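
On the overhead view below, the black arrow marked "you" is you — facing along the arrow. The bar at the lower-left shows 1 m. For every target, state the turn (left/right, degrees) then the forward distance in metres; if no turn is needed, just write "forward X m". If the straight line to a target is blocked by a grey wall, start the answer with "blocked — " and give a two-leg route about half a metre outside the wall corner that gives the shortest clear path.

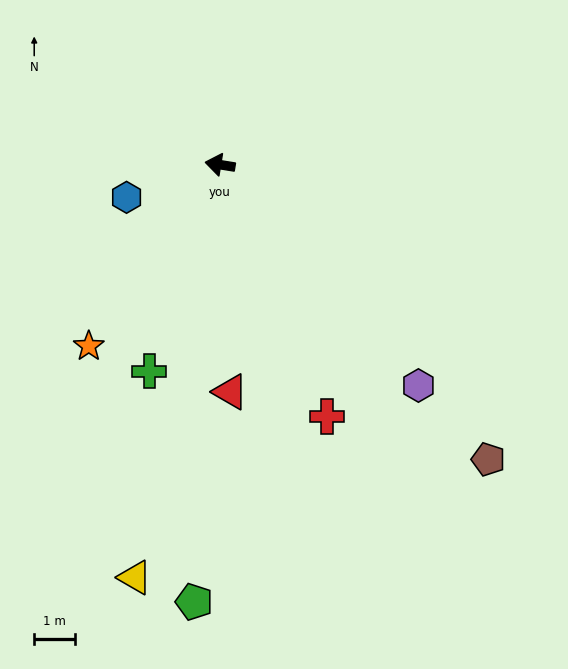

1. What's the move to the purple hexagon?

turn left 141°, forward 7.2 m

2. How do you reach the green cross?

turn left 80°, forward 5.3 m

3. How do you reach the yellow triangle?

turn left 87°, forward 10.2 m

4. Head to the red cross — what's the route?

turn left 122°, forward 6.6 m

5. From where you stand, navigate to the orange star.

turn left 63°, forward 5.4 m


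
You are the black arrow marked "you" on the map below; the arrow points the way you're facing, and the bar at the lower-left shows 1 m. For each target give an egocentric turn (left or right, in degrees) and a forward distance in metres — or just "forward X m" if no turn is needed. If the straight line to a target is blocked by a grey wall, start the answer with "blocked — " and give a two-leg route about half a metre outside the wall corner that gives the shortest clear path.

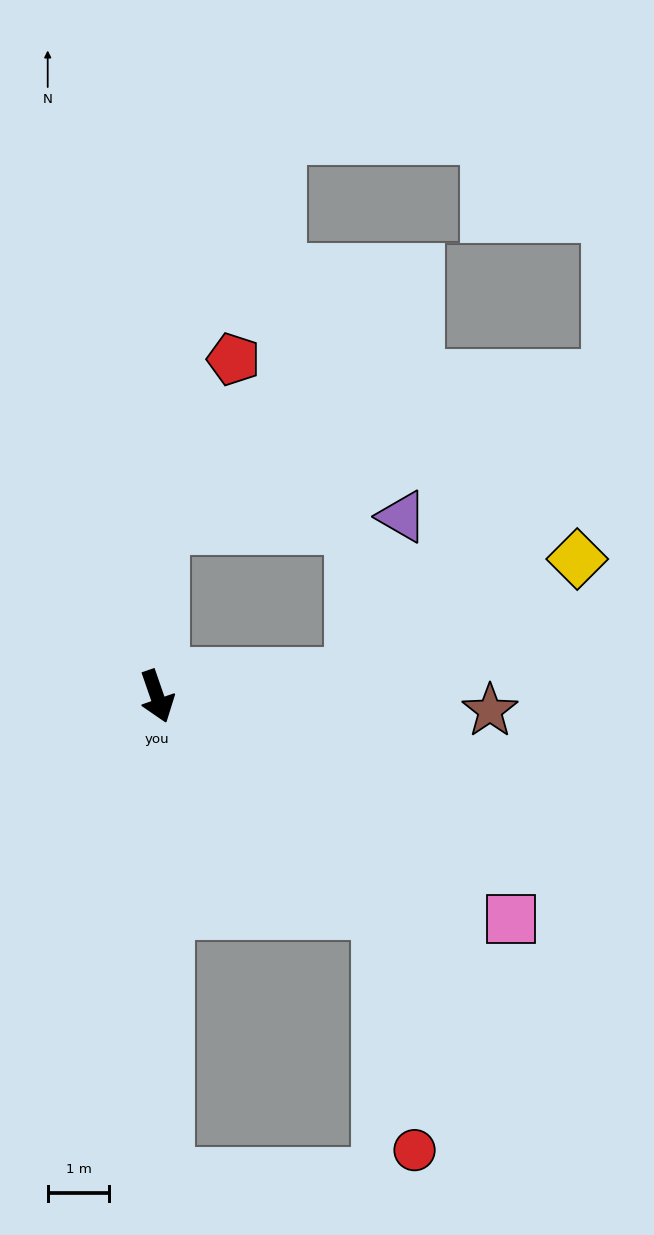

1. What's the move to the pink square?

turn left 39°, forward 6.8 m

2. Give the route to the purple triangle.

blocked — turn left 78°, forward 3.2 m, then turn left 65°, forward 2.7 m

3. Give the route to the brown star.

turn left 68°, forward 5.4 m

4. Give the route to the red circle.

blocked — turn left 27°, forward 5.0 m, then turn right 37°, forward 3.9 m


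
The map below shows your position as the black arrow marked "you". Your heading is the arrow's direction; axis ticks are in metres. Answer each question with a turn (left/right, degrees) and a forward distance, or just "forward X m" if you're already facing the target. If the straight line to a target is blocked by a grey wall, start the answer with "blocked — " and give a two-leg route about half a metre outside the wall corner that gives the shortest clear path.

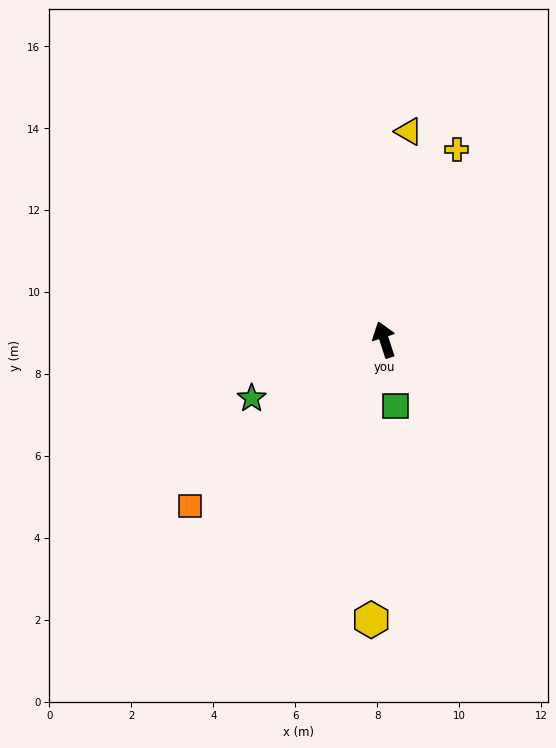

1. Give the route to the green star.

turn left 96°, forward 3.5 m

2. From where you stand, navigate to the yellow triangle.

turn right 25°, forward 5.1 m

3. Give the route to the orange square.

turn left 113°, forward 6.2 m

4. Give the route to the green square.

turn left 172°, forward 1.6 m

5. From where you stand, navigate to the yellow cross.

turn right 39°, forward 5.0 m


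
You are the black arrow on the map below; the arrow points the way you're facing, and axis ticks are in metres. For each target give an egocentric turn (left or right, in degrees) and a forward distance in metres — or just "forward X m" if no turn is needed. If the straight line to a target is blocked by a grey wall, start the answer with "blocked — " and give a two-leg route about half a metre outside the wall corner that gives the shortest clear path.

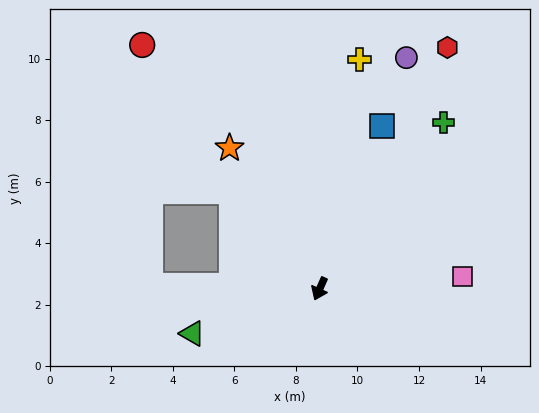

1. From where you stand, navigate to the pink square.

turn left 119°, forward 4.7 m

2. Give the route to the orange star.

turn right 123°, forward 5.4 m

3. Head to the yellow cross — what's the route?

turn right 166°, forward 7.6 m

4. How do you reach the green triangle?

turn right 47°, forward 4.4 m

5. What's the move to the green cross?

turn left 167°, forward 6.7 m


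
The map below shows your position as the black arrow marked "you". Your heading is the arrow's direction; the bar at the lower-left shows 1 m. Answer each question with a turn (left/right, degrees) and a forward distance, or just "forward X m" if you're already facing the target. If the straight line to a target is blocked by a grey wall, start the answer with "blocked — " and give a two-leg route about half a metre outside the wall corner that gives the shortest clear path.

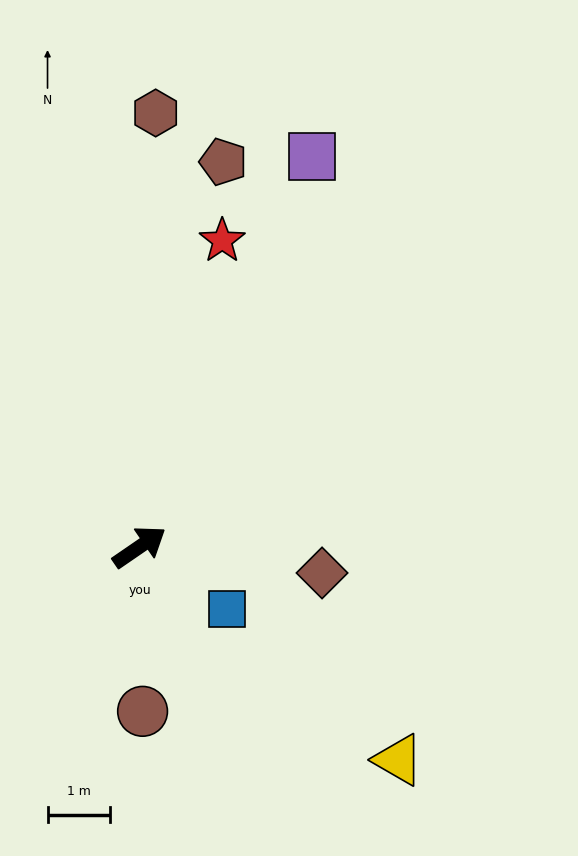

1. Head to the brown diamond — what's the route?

turn right 43°, forward 2.9 m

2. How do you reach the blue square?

turn right 70°, forward 1.7 m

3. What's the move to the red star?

turn left 40°, forward 5.1 m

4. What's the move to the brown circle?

turn right 123°, forward 2.6 m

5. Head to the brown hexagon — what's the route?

turn left 53°, forward 6.9 m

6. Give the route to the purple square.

turn left 32°, forward 6.8 m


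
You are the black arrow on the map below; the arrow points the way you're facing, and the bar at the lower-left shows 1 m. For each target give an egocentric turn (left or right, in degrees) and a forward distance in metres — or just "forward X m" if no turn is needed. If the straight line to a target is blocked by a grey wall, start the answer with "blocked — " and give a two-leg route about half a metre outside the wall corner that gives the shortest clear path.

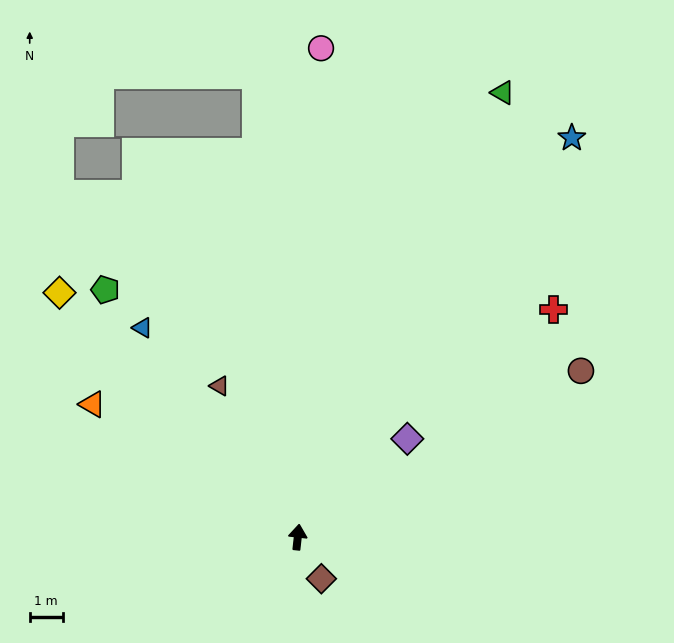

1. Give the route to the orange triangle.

turn left 63°, forward 7.4 m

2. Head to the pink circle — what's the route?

turn left 4°, forward 14.8 m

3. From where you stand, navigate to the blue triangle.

turn left 43°, forward 7.9 m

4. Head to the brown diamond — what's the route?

turn right 144°, forward 1.4 m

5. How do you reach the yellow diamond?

turn left 51°, forward 10.3 m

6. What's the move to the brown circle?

turn right 53°, forward 9.9 m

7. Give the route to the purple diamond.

turn right 42°, forward 4.4 m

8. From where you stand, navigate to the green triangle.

turn right 18°, forward 14.8 m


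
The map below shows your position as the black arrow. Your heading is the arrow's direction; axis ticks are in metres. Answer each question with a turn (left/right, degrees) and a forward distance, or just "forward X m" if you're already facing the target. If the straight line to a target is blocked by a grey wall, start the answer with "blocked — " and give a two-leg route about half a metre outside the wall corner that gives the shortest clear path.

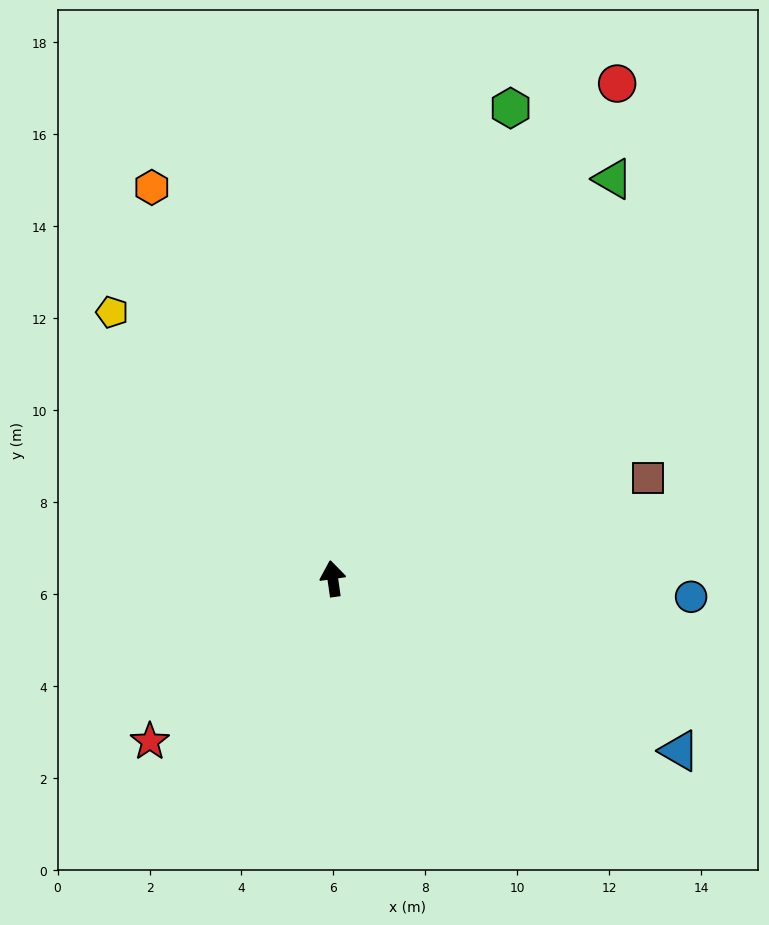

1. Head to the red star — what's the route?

turn left 124°, forward 5.3 m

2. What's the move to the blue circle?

turn right 101°, forward 7.8 m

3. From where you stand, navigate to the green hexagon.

turn right 29°, forward 10.9 m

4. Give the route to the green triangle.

turn right 43°, forward 10.6 m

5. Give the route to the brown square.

turn right 80°, forward 7.2 m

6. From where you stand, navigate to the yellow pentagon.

turn left 32°, forward 7.5 m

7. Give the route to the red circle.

turn right 38°, forward 12.4 m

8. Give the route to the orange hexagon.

turn left 17°, forward 9.4 m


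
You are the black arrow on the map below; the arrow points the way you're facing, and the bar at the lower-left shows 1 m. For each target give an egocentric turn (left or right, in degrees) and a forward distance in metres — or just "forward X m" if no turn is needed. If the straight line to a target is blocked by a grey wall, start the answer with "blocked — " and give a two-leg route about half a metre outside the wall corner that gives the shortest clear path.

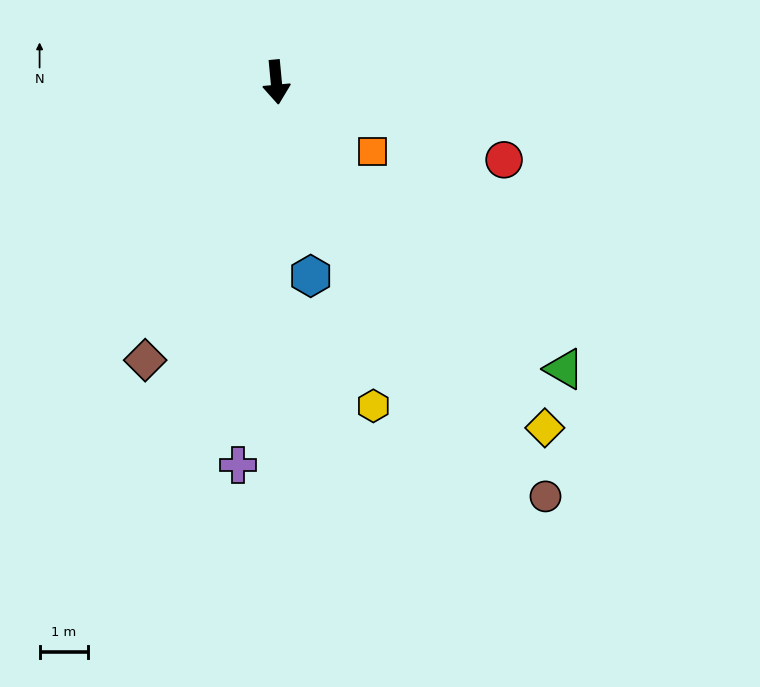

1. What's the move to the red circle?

turn left 66°, forward 4.9 m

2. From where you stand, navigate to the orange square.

turn left 49°, forward 2.4 m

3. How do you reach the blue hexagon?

turn left 5°, forward 4.0 m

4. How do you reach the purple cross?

turn right 11°, forward 7.9 m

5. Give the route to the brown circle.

turn left 28°, forward 10.1 m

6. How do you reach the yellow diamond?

turn left 32°, forward 9.0 m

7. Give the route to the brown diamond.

turn right 31°, forward 6.3 m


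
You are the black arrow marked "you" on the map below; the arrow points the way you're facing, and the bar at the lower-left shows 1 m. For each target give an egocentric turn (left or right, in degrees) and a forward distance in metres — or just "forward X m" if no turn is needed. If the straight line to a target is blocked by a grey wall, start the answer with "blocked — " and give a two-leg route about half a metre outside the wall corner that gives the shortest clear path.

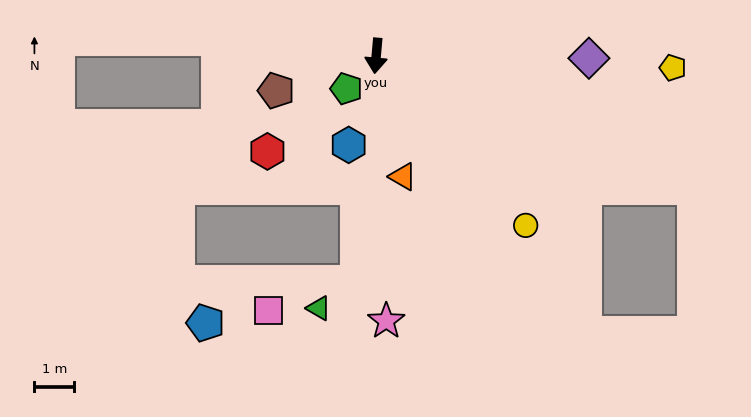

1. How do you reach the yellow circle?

turn left 47°, forward 5.7 m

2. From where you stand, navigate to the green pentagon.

turn right 37°, forward 1.1 m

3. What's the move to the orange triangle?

turn left 18°, forward 3.1 m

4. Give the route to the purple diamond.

turn left 94°, forward 5.3 m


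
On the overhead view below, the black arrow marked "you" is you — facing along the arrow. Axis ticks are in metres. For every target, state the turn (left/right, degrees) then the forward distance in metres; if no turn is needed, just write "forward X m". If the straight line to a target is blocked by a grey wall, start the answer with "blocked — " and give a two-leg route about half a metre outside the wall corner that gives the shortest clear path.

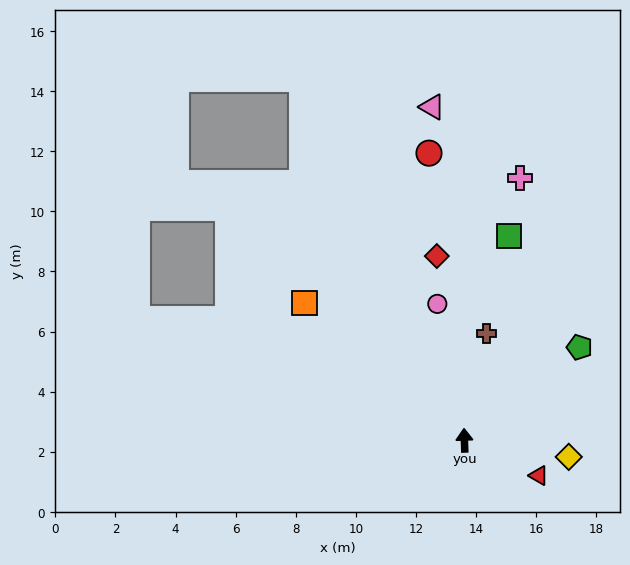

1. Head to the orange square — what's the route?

turn left 47°, forward 7.0 m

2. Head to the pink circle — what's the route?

turn left 9°, forward 4.6 m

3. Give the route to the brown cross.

turn right 14°, forward 3.6 m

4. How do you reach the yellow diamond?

turn right 101°, forward 3.5 m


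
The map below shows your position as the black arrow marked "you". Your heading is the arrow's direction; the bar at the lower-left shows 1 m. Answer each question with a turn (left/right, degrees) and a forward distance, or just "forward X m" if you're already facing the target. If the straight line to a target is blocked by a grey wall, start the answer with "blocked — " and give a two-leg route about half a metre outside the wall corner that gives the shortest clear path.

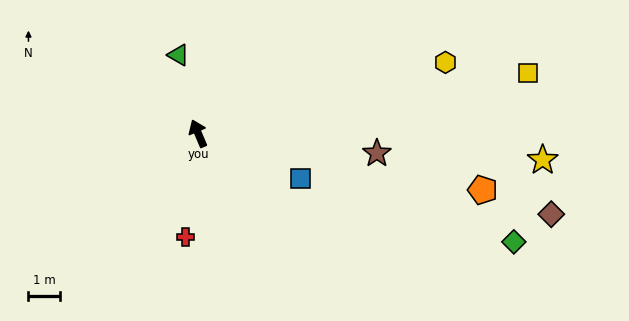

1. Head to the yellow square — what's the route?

turn right 103°, forward 10.6 m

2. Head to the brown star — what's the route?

turn right 119°, forward 5.7 m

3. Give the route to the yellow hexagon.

turn right 97°, forward 8.1 m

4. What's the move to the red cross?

turn left 150°, forward 3.3 m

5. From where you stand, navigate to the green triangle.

turn right 9°, forward 2.5 m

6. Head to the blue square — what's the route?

turn right 137°, forward 3.5 m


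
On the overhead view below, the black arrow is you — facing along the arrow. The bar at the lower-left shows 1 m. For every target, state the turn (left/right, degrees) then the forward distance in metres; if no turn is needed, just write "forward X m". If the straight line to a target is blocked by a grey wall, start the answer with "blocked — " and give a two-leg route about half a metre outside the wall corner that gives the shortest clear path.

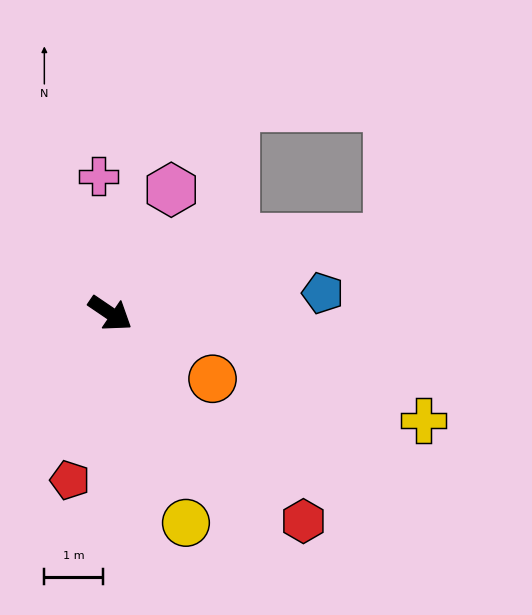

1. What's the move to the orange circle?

forward 2.1 m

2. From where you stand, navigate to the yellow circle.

turn right 36°, forward 3.8 m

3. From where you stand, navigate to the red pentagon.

turn right 69°, forward 2.9 m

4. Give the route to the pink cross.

turn left 129°, forward 2.3 m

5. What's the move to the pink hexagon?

turn left 98°, forward 2.3 m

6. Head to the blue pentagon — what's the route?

turn left 40°, forward 3.6 m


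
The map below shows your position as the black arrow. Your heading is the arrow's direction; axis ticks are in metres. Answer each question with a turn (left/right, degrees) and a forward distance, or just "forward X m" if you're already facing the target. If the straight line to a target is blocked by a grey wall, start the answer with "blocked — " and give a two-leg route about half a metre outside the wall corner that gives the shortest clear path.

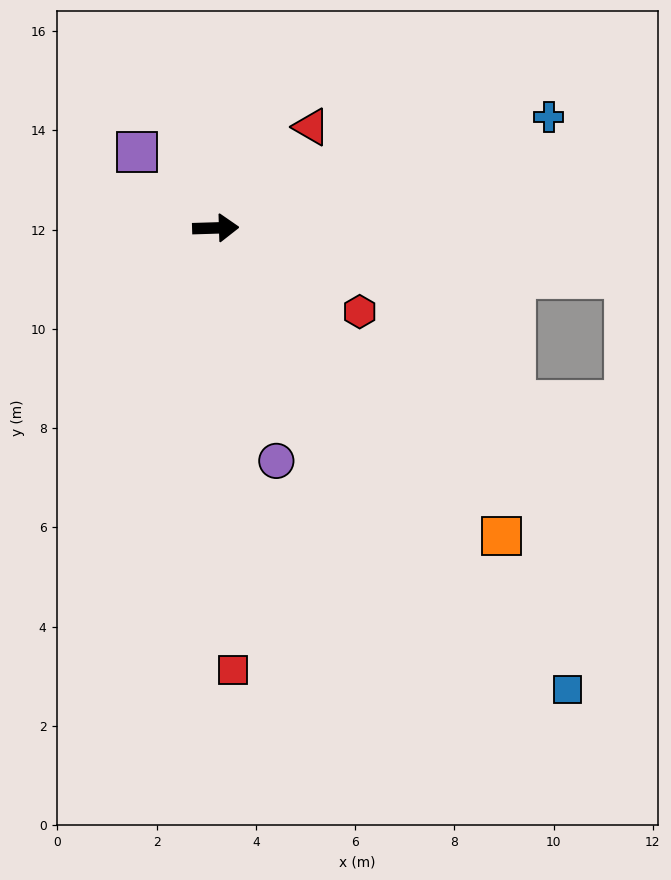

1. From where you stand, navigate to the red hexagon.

turn right 32°, forward 3.4 m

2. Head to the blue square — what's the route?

turn right 54°, forward 11.7 m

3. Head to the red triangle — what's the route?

turn left 45°, forward 2.8 m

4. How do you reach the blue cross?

turn left 17°, forward 7.1 m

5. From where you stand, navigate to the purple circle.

turn right 77°, forward 4.8 m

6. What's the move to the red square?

turn right 89°, forward 8.9 m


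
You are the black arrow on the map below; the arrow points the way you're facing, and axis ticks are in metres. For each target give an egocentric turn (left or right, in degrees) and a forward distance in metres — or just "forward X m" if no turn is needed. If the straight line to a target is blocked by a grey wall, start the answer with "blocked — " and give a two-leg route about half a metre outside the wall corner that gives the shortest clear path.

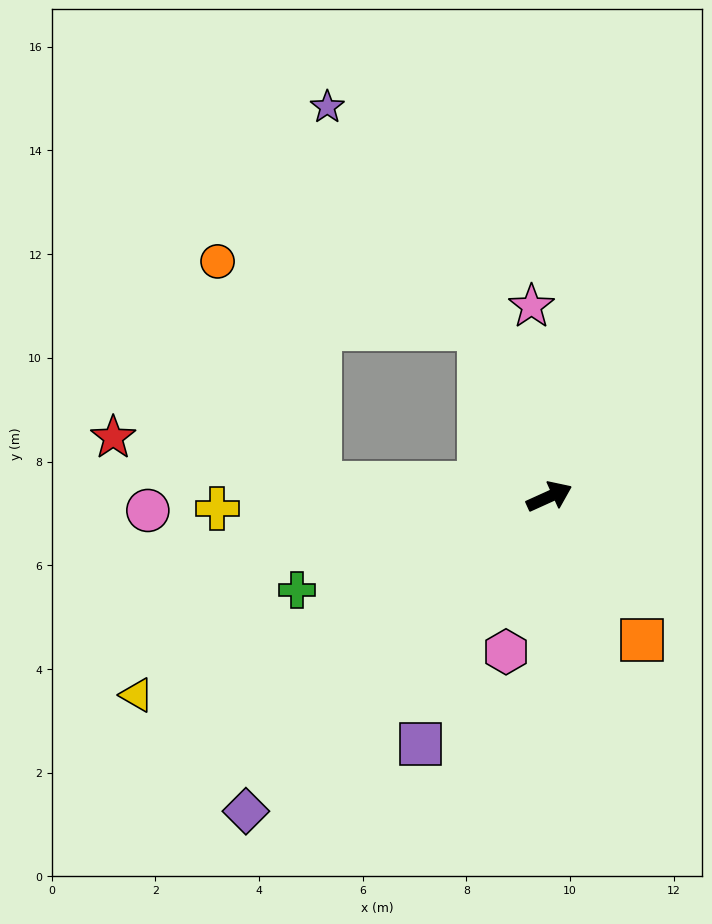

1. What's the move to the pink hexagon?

turn right 130°, forward 3.1 m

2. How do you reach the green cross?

turn left 176°, forward 5.2 m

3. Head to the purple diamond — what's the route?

turn right 158°, forward 8.4 m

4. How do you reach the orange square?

turn right 81°, forward 3.3 m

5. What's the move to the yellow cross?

turn left 158°, forward 6.4 m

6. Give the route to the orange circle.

blocked — turn left 88°, forward 3.5 m, then turn left 53°, forward 5.2 m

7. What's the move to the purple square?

turn right 142°, forward 5.4 m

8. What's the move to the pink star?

turn left 71°, forward 3.7 m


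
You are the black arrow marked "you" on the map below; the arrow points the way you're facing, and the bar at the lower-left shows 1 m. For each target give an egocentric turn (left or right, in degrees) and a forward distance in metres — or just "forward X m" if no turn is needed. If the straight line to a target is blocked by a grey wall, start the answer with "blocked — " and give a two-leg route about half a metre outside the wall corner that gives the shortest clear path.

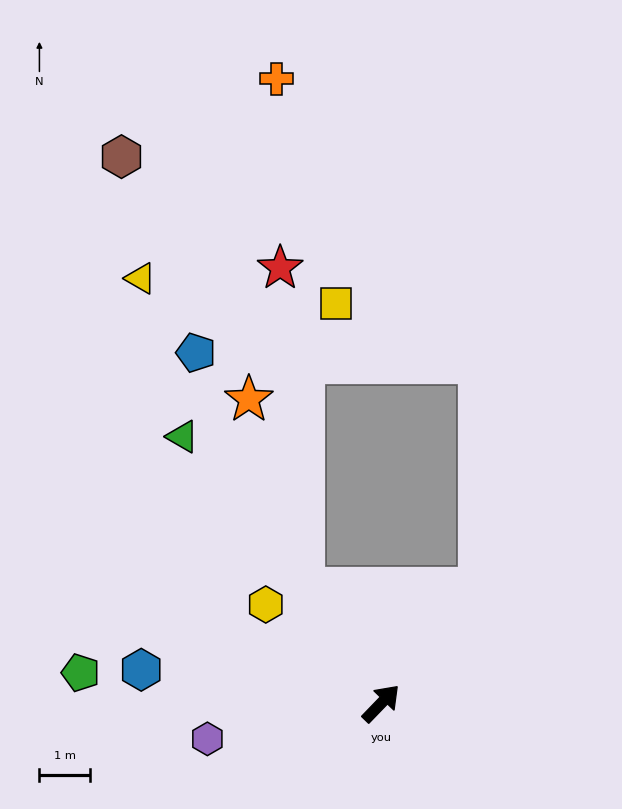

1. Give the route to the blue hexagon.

turn left 126°, forward 4.8 m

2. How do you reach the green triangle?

turn left 81°, forward 6.6 m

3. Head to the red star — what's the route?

blocked — turn left 78°, forward 2.8 m, then turn right 30°, forward 6.4 m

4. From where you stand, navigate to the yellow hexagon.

turn left 93°, forward 3.0 m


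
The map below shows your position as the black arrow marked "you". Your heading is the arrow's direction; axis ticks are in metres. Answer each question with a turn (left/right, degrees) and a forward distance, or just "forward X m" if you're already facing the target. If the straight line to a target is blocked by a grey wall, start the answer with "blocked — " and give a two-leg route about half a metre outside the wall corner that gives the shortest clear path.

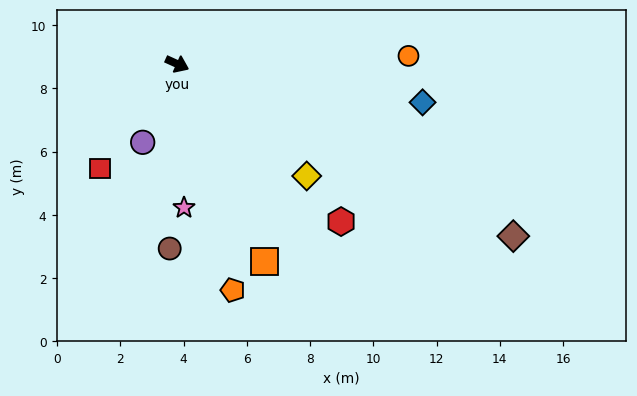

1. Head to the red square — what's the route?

turn right 102°, forward 4.1 m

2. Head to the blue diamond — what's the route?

turn left 15°, forward 7.9 m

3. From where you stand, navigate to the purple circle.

turn right 89°, forward 2.7 m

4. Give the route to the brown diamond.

turn right 3°, forward 11.9 m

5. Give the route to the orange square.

turn right 42°, forward 6.8 m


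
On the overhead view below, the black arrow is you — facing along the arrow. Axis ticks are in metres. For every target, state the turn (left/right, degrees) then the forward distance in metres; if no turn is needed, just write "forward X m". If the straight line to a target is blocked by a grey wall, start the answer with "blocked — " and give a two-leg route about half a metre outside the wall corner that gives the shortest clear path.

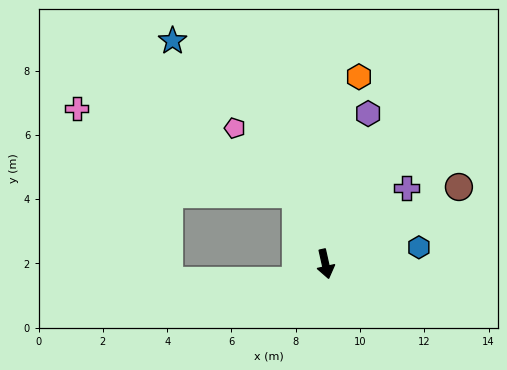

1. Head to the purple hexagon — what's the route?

turn left 152°, forward 4.9 m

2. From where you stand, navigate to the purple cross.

turn left 120°, forward 3.5 m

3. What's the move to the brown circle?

turn left 107°, forward 4.8 m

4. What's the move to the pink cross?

blocked — turn right 169°, forward 2.4 m, then turn left 45°, forward 7.3 m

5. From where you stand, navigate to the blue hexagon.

turn left 88°, forward 3.0 m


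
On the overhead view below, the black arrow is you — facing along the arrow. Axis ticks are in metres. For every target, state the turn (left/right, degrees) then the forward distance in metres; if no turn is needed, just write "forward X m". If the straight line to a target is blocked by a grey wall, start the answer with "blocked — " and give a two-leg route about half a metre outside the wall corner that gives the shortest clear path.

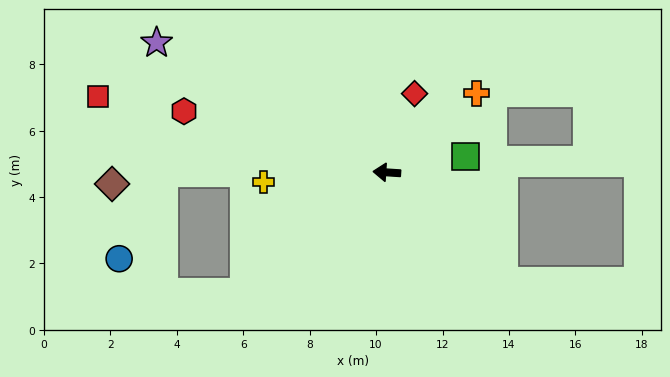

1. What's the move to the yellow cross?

turn left 8°, forward 3.7 m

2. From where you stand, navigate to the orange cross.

turn right 135°, forward 3.6 m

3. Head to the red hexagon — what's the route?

turn right 13°, forward 6.4 m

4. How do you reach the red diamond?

turn right 106°, forward 2.5 m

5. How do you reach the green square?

turn right 165°, forward 2.4 m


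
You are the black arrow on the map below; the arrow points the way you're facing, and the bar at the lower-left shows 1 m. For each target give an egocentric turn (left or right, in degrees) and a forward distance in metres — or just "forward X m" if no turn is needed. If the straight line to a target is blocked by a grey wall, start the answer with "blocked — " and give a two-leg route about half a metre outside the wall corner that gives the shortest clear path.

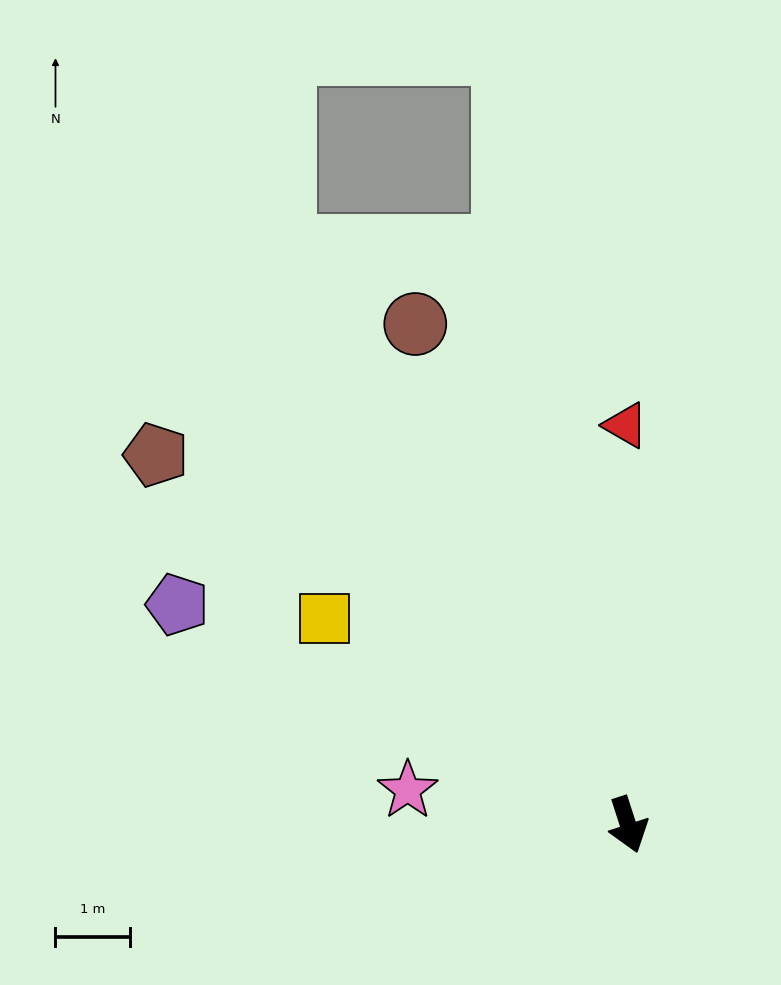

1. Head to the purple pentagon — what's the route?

turn right 134°, forward 6.7 m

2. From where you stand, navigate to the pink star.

turn right 117°, forward 3.0 m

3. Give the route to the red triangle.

turn left 162°, forward 5.3 m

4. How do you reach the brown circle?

turn right 175°, forward 7.3 m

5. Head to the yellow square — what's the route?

turn right 142°, forward 4.9 m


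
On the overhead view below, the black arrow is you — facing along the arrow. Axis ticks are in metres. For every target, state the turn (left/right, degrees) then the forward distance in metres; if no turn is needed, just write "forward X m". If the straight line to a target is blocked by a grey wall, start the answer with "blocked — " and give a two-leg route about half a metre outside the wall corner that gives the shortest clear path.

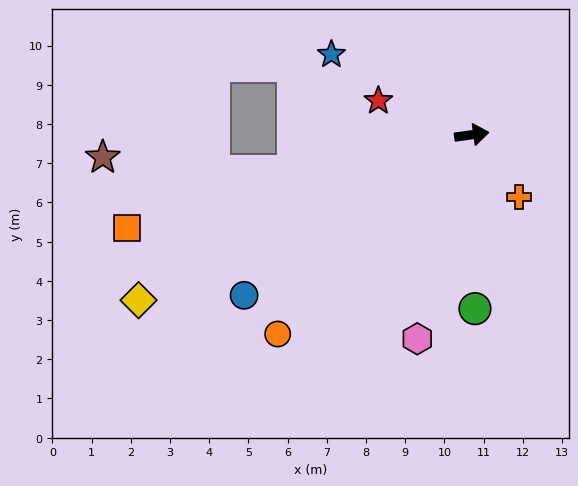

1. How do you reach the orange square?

turn right 173°, forward 9.1 m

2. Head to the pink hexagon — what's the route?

turn right 113°, forward 5.4 m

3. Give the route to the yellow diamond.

turn right 162°, forward 9.5 m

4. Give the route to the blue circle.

turn right 153°, forward 7.1 m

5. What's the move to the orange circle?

turn right 142°, forward 7.1 m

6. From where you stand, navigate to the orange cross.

turn right 60°, forward 2.0 m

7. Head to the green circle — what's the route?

turn right 97°, forward 4.4 m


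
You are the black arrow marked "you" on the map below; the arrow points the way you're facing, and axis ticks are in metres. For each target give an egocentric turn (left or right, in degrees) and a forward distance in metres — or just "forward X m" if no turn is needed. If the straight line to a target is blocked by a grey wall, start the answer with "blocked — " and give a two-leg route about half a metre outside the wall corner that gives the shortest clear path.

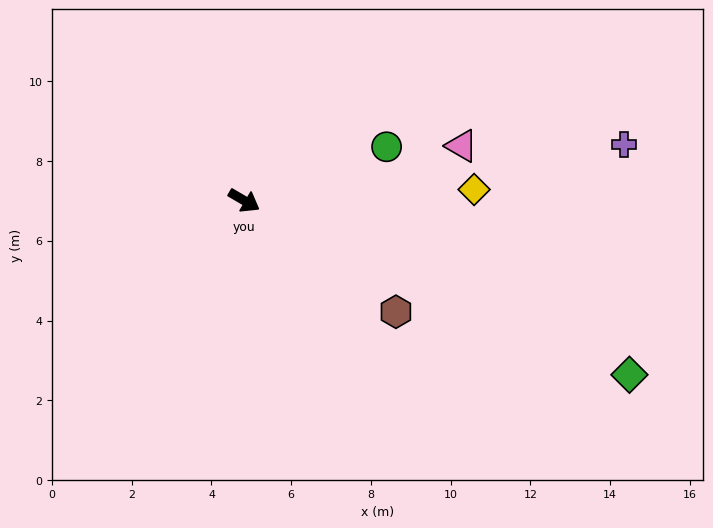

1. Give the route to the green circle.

turn left 51°, forward 3.8 m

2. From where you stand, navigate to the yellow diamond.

turn left 33°, forward 5.8 m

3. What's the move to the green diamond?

turn left 6°, forward 10.6 m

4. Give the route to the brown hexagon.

turn right 6°, forward 4.7 m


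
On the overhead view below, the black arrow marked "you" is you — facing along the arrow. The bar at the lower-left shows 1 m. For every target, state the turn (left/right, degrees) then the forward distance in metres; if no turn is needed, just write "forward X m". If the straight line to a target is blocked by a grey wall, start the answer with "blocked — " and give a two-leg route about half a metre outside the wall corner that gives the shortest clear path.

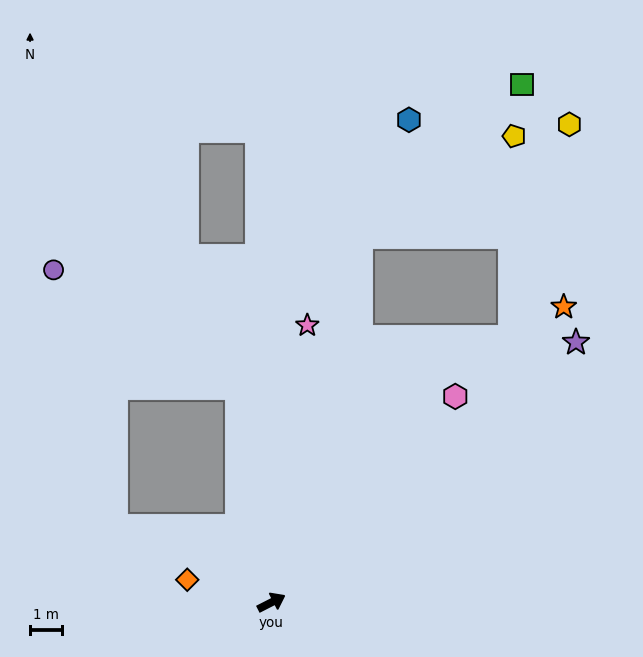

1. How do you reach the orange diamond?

turn left 138°, forward 2.7 m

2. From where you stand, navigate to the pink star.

turn left 56°, forward 8.7 m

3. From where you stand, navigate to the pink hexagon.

turn left 21°, forward 8.6 m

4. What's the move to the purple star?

turn left 13°, forward 12.5 m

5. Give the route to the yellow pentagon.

blocked — turn left 49°, forward 11.8 m, then turn right 43°, forward 5.7 m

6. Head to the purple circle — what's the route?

blocked — turn left 72°, forward 6.8 m, then turn left 49°, forward 6.8 m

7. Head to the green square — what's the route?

blocked — turn left 49°, forward 11.8 m, then turn right 33°, forward 6.9 m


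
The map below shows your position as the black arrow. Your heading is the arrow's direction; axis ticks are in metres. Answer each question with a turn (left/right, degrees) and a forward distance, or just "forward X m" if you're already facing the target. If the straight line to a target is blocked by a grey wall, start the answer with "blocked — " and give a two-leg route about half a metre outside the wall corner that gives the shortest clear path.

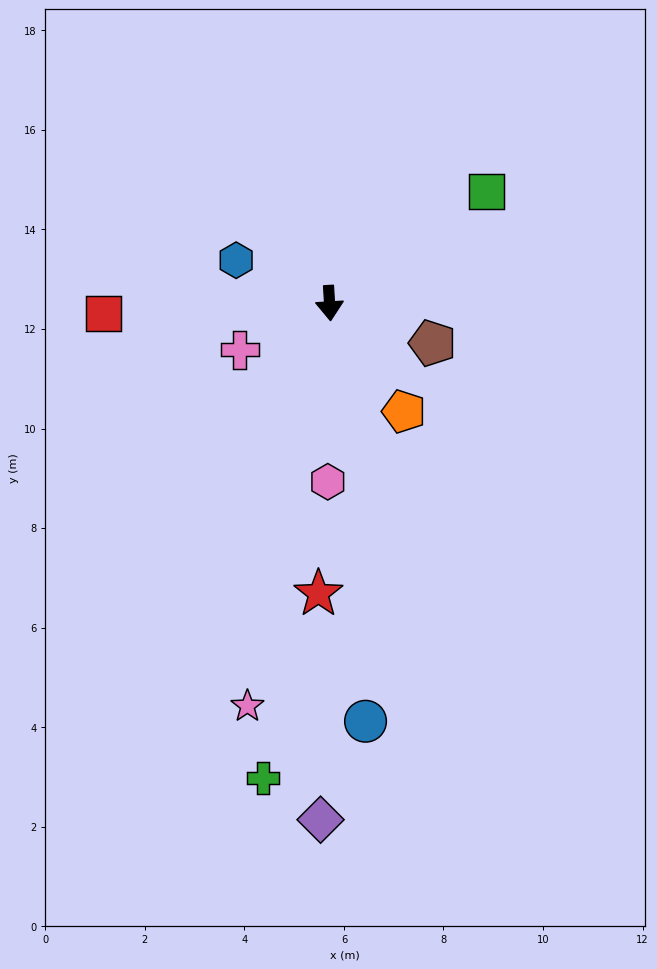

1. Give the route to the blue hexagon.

turn right 118°, forward 2.1 m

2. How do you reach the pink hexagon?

turn right 4°, forward 3.6 m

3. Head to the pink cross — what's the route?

turn right 66°, forward 2.0 m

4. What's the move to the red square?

turn right 91°, forward 4.5 m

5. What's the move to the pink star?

turn right 15°, forward 8.3 m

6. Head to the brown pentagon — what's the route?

turn left 65°, forward 2.2 m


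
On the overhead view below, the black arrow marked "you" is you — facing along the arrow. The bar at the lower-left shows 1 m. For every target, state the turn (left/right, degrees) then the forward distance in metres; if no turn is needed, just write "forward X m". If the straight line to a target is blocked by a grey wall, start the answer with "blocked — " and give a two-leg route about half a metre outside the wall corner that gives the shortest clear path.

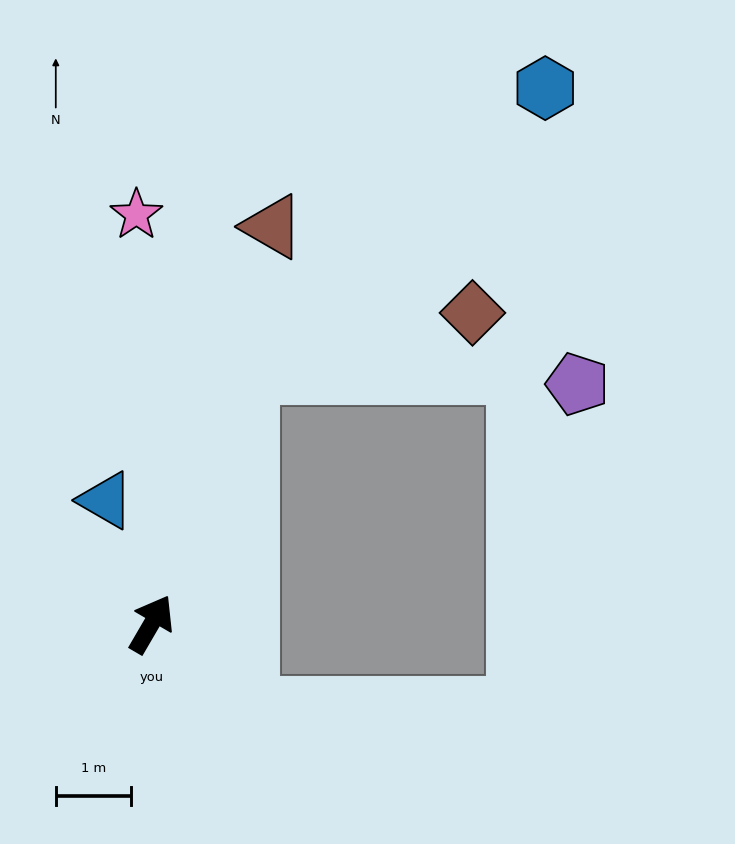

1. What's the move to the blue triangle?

turn left 51°, forward 1.7 m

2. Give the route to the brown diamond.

blocked — turn left 9°, forward 3.6 m, then turn right 54°, forward 3.1 m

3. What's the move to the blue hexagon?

blocked — turn left 9°, forward 3.6 m, then turn right 25°, forward 5.5 m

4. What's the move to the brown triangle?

turn left 13°, forward 5.5 m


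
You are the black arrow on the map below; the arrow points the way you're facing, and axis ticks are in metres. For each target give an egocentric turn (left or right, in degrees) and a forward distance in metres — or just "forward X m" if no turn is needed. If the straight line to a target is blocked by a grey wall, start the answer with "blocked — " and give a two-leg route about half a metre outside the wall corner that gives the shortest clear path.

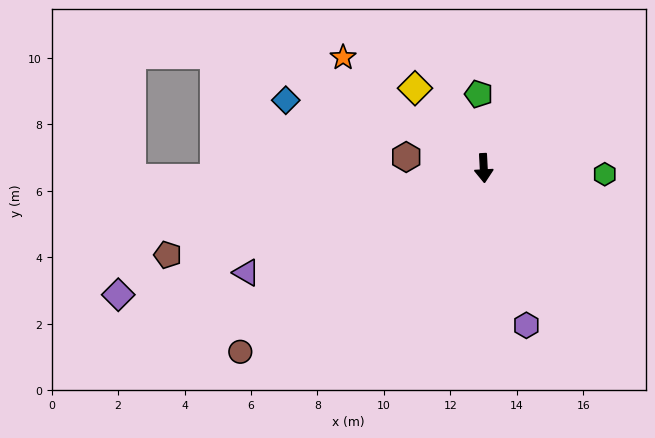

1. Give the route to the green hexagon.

turn left 84°, forward 3.6 m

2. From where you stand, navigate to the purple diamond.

turn right 74°, forward 11.6 m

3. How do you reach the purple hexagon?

turn left 12°, forward 4.9 m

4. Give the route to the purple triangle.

turn right 69°, forward 7.8 m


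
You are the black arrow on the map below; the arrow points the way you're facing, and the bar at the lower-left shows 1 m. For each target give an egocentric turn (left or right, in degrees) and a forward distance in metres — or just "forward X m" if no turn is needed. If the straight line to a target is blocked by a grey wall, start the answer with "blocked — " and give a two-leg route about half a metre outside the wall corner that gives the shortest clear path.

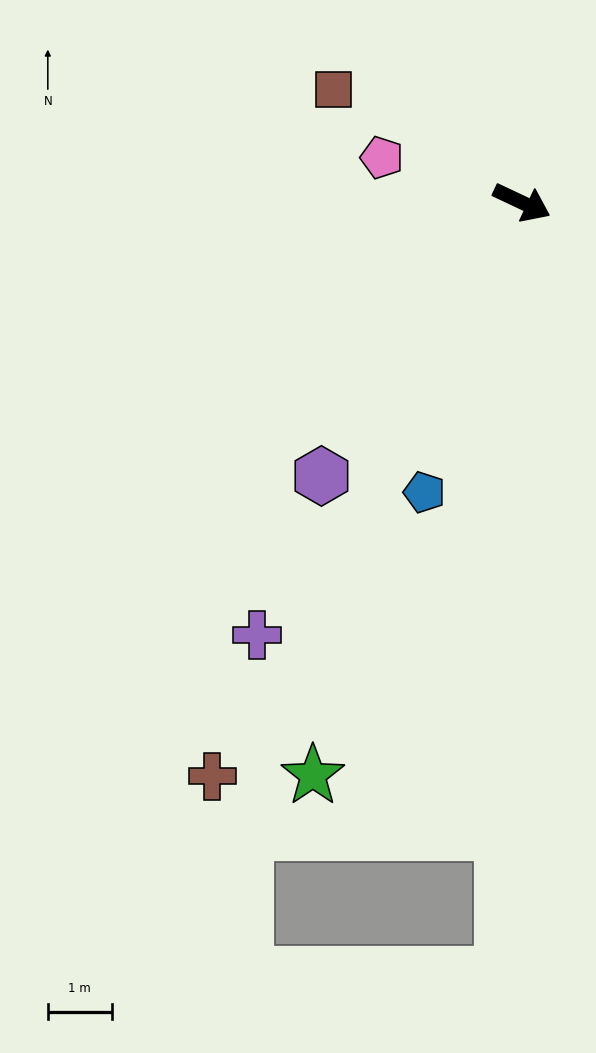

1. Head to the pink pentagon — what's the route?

turn right 173°, forward 2.3 m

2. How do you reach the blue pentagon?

turn right 83°, forward 4.8 m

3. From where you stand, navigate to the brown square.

turn left 174°, forward 3.4 m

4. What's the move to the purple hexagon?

turn right 101°, forward 5.3 m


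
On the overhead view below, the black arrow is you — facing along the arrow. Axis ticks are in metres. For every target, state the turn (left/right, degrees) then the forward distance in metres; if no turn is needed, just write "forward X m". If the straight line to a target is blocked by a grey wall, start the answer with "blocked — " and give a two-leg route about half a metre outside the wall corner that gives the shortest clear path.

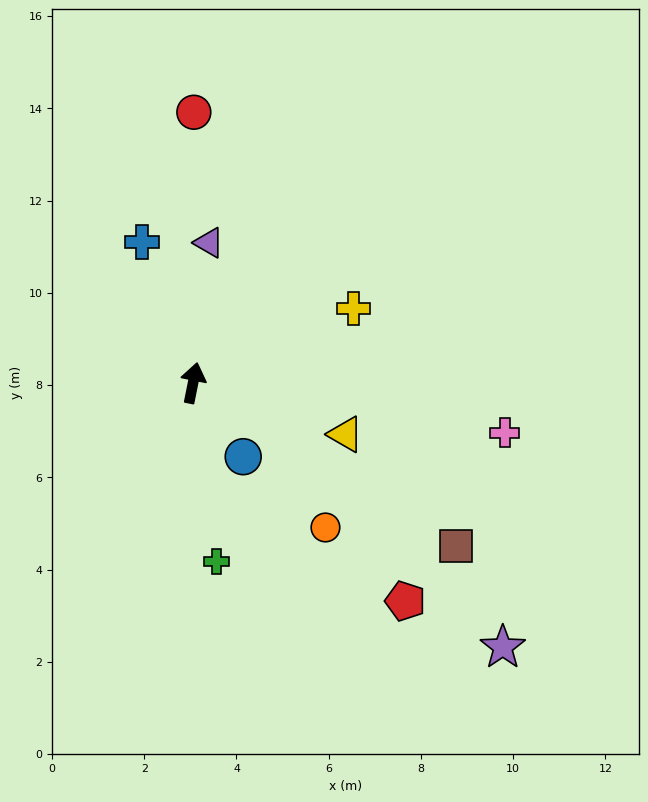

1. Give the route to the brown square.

turn right 110°, forward 6.7 m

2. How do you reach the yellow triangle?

turn right 97°, forward 3.5 m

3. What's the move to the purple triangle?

turn left 5°, forward 3.1 m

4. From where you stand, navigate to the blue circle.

turn right 134°, forward 1.9 m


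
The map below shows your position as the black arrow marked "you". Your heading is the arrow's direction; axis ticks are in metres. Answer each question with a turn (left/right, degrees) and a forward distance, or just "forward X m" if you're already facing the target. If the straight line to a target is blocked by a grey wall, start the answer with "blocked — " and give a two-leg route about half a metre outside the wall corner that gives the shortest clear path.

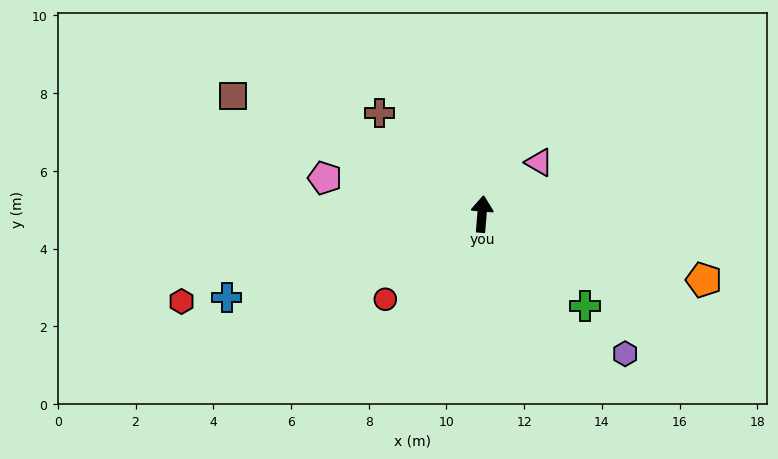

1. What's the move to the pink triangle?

turn right 43°, forward 2.0 m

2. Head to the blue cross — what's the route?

turn left 113°, forward 6.9 m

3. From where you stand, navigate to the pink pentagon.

turn left 82°, forward 4.1 m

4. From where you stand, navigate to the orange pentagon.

turn right 102°, forward 6.0 m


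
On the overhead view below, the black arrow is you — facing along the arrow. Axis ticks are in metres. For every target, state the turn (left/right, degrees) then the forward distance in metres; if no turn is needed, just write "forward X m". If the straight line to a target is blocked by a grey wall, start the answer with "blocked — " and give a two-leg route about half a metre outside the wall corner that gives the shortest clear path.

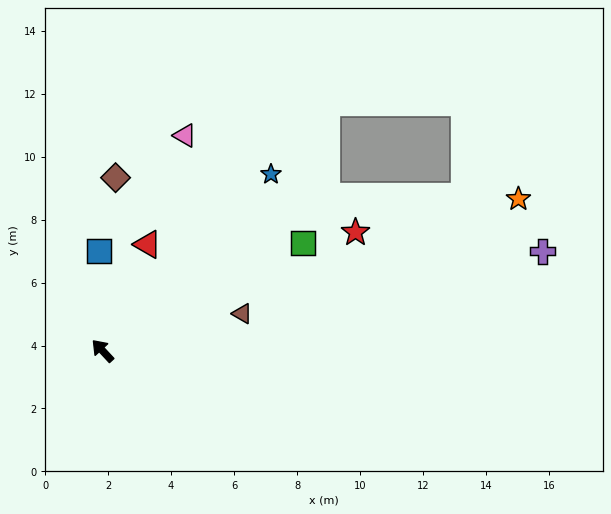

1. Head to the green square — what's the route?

turn right 105°, forward 7.2 m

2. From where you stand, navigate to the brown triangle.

turn right 118°, forward 4.6 m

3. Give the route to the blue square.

turn right 41°, forward 3.2 m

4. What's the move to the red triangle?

turn right 66°, forward 3.7 m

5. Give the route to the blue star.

turn right 87°, forward 7.7 m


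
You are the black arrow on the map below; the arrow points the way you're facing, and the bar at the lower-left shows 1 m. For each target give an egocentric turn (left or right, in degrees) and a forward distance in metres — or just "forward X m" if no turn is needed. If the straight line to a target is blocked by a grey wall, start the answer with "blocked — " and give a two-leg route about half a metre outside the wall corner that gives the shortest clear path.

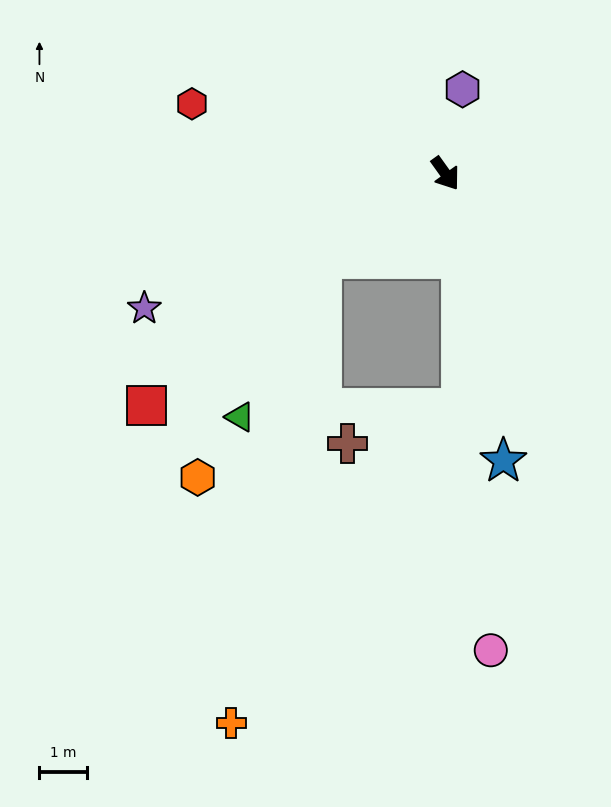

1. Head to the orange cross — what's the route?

blocked — turn right 91°, forward 3.2 m, then turn left 44°, forward 9.9 m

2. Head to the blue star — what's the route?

turn right 24°, forward 6.2 m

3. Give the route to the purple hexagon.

turn left 133°, forward 1.8 m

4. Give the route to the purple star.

turn right 102°, forward 6.9 m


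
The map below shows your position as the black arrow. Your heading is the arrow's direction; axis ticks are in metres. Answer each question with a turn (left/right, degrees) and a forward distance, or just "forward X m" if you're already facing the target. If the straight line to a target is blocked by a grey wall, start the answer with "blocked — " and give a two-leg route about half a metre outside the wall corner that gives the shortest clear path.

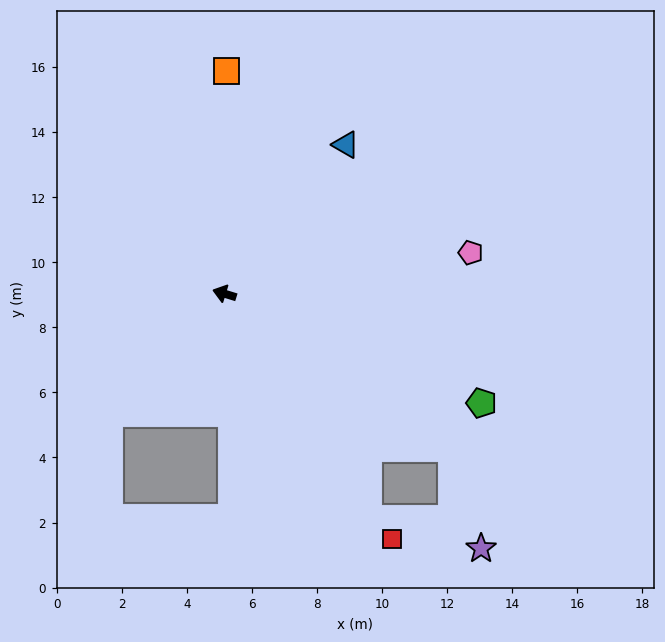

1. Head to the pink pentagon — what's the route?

turn right 153°, forward 7.7 m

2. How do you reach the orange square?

turn right 73°, forward 6.8 m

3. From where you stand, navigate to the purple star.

blocked — turn left 163°, forward 8.4 m, then turn right 40°, forward 3.2 m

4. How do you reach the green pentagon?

turn left 174°, forward 8.6 m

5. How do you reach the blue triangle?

turn right 112°, forward 5.9 m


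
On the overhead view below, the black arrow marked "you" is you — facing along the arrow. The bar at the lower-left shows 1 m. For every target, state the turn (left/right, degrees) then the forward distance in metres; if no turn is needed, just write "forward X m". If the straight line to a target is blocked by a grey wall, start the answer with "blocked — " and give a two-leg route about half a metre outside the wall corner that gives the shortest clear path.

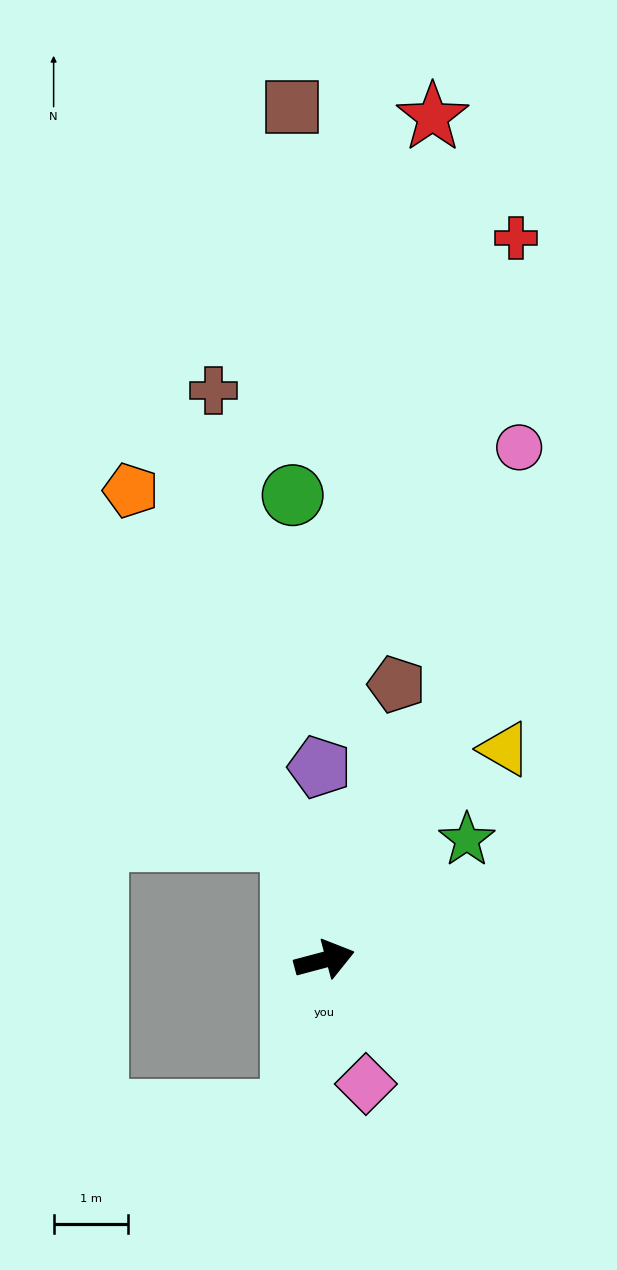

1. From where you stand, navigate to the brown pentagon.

turn left 60°, forward 3.8 m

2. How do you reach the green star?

turn left 25°, forward 2.5 m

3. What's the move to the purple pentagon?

turn left 77°, forward 2.6 m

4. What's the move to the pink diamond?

turn right 86°, forward 1.8 m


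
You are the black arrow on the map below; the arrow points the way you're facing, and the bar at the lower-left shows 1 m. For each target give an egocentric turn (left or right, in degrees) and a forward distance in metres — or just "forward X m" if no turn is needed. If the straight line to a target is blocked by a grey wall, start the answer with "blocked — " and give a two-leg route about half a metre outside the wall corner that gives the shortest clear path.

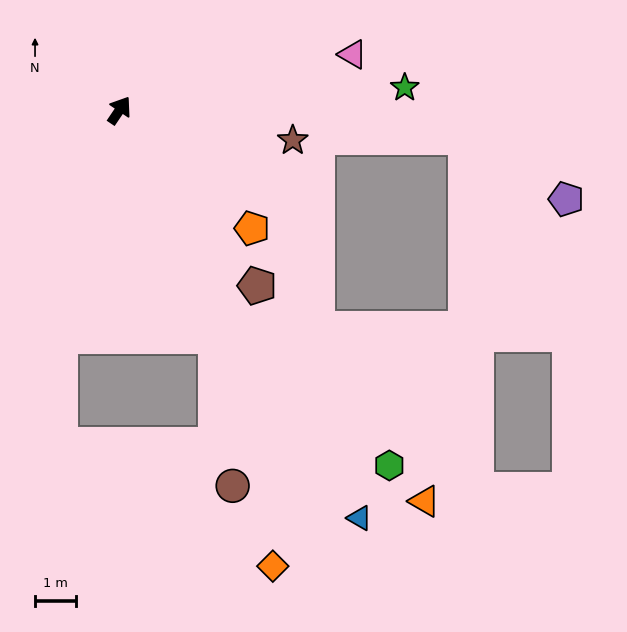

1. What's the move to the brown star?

turn right 66°, forward 4.3 m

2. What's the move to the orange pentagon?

turn right 98°, forward 4.3 m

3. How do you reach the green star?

turn right 51°, forward 6.9 m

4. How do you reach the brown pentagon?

turn right 108°, forward 5.4 m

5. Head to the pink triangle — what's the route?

turn right 43°, forward 5.8 m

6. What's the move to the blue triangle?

turn right 116°, forward 11.5 m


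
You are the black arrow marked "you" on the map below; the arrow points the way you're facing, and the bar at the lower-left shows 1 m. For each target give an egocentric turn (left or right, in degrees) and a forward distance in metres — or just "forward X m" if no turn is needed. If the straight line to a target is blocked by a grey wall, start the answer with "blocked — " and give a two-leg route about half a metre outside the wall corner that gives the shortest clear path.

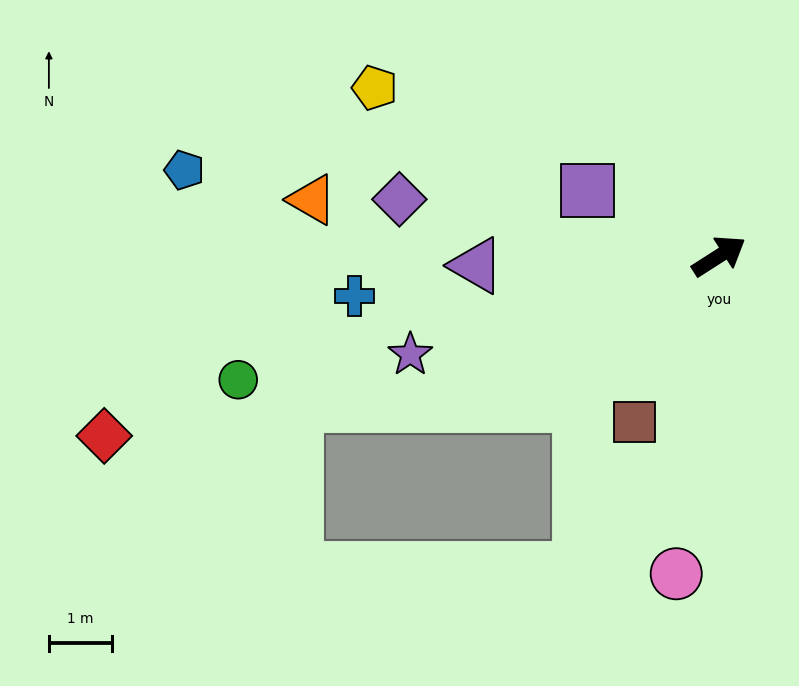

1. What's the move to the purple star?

turn left 165°, forward 5.1 m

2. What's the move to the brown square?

turn right 150°, forward 2.9 m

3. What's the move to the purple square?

turn left 121°, forward 2.3 m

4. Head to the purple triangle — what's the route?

turn left 150°, forward 3.8 m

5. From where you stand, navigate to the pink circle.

turn right 130°, forward 5.1 m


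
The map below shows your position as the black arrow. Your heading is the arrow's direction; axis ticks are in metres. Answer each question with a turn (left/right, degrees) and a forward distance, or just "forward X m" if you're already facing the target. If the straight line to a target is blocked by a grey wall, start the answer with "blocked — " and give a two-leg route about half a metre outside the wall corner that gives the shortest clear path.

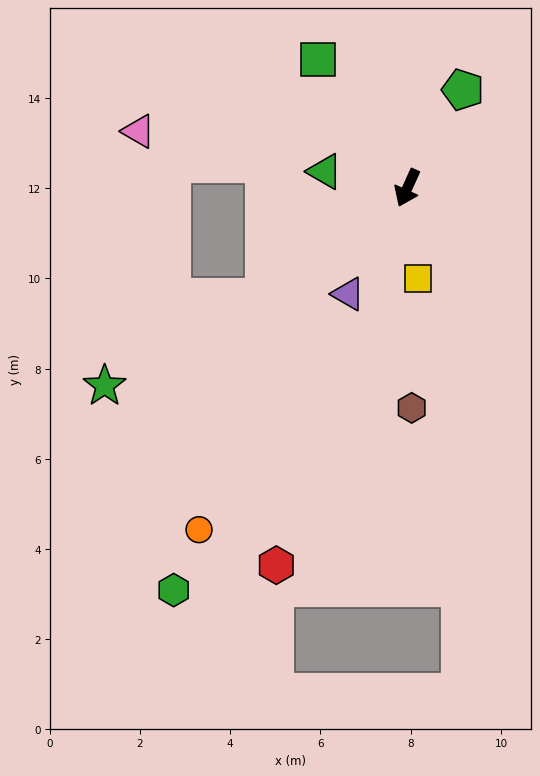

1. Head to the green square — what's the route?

turn right 121°, forward 3.5 m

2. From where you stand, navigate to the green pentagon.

turn left 175°, forward 2.5 m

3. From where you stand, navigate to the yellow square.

turn left 31°, forward 2.0 m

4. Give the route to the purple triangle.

turn right 5°, forward 2.7 m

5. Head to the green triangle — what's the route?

turn right 77°, forward 1.9 m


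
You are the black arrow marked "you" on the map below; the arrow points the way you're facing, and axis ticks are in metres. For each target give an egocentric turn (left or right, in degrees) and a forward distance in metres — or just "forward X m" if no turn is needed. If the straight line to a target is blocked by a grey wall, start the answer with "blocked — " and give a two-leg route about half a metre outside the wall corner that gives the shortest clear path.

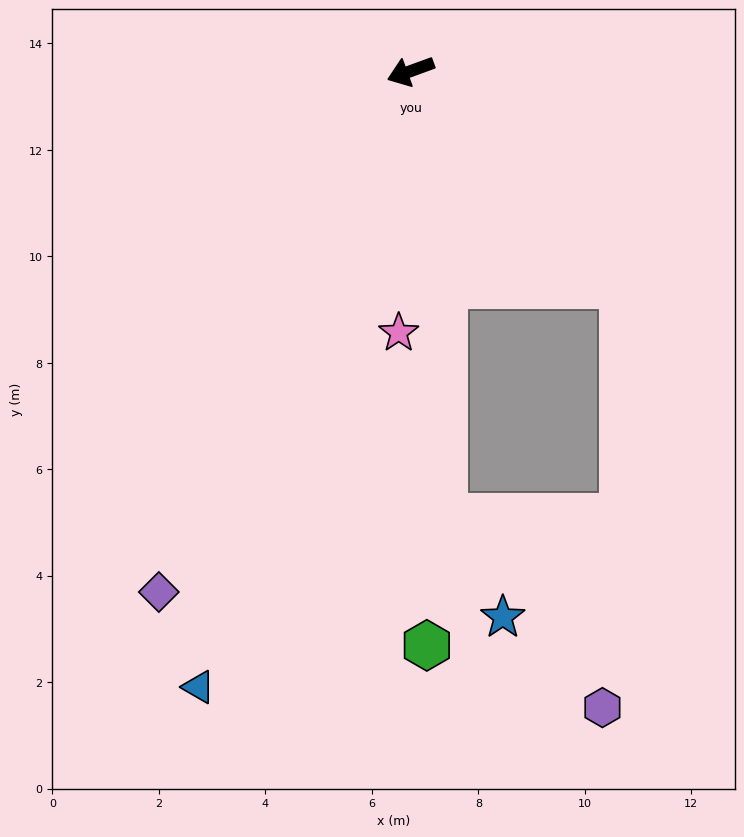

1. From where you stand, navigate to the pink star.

turn left 67°, forward 4.9 m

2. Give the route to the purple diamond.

turn left 44°, forward 10.9 m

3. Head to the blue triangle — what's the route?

turn left 51°, forward 12.2 m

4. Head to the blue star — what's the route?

blocked — turn left 74°, forward 8.4 m, then turn left 26°, forward 2.2 m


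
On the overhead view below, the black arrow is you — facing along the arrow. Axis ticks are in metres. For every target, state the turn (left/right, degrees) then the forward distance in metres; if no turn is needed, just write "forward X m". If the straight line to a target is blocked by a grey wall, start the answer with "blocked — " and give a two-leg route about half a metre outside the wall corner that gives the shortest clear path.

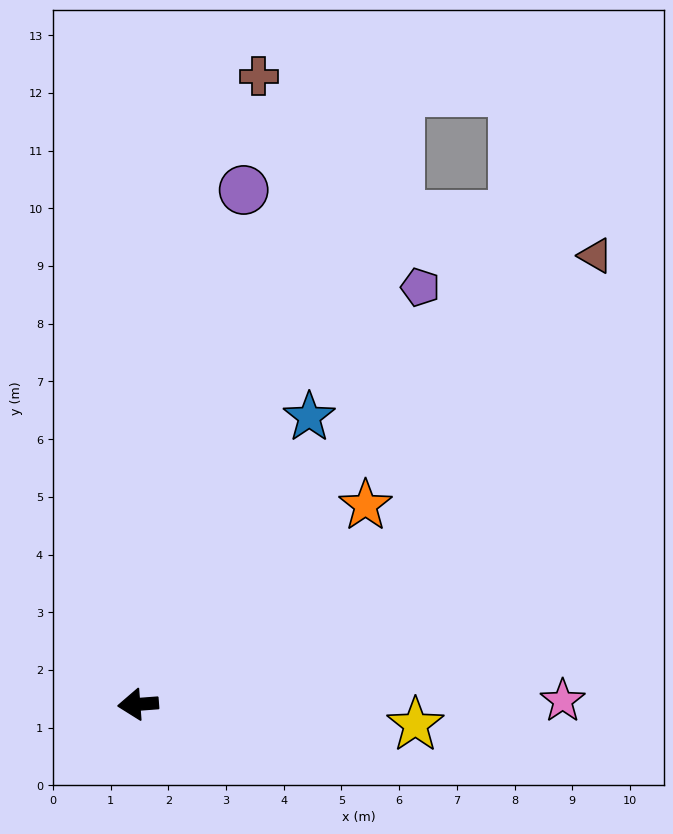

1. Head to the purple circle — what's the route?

turn right 106°, forward 9.1 m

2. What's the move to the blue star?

turn right 125°, forward 5.8 m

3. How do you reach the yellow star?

turn left 171°, forward 4.8 m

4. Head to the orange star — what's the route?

turn right 143°, forward 5.2 m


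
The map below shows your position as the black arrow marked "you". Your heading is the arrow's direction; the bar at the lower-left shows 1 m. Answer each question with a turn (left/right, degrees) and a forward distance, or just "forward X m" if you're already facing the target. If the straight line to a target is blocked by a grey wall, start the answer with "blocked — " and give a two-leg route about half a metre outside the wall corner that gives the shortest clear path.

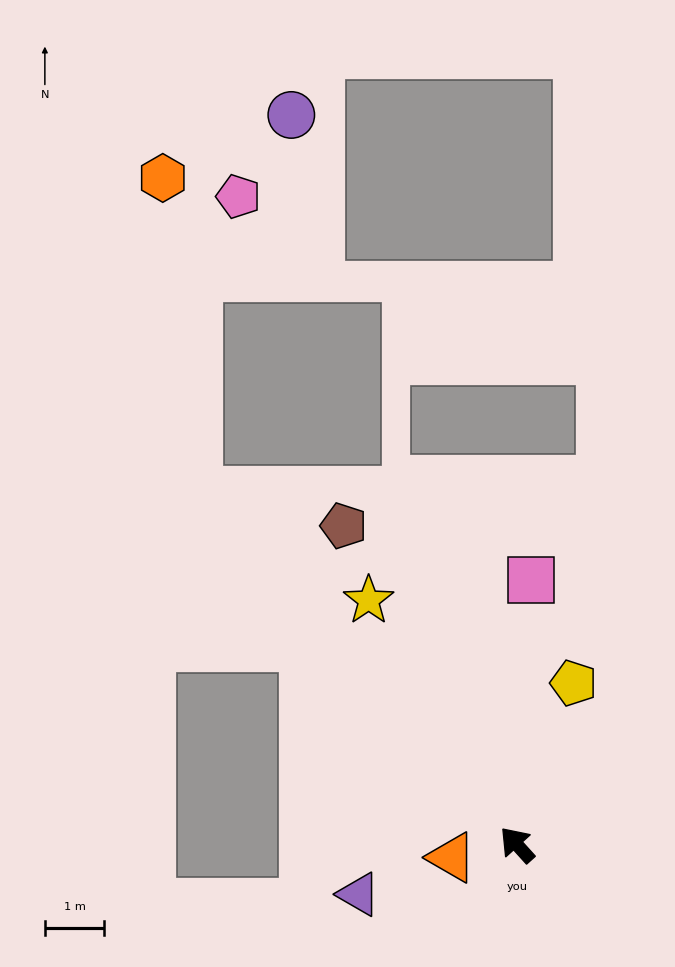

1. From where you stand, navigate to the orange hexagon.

blocked — forward 8.0 m, then turn right 36°, forward 5.3 m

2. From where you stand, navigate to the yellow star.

turn right 11°, forward 4.8 m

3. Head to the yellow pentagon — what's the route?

turn right 61°, forward 2.9 m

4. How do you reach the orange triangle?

turn left 59°, forward 1.1 m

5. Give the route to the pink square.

turn right 45°, forward 4.5 m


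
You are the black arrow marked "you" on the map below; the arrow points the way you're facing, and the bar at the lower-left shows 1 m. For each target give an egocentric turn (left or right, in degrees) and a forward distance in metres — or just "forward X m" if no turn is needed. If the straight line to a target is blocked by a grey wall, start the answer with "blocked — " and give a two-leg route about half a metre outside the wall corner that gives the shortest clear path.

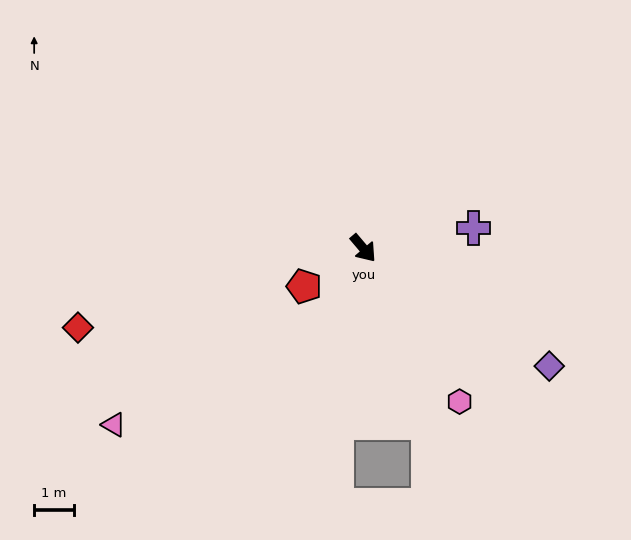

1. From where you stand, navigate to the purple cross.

turn left 60°, forward 2.8 m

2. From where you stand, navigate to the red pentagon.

turn right 97°, forward 1.8 m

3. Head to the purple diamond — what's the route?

turn left 17°, forward 5.6 m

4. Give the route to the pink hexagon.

turn right 8°, forward 4.6 m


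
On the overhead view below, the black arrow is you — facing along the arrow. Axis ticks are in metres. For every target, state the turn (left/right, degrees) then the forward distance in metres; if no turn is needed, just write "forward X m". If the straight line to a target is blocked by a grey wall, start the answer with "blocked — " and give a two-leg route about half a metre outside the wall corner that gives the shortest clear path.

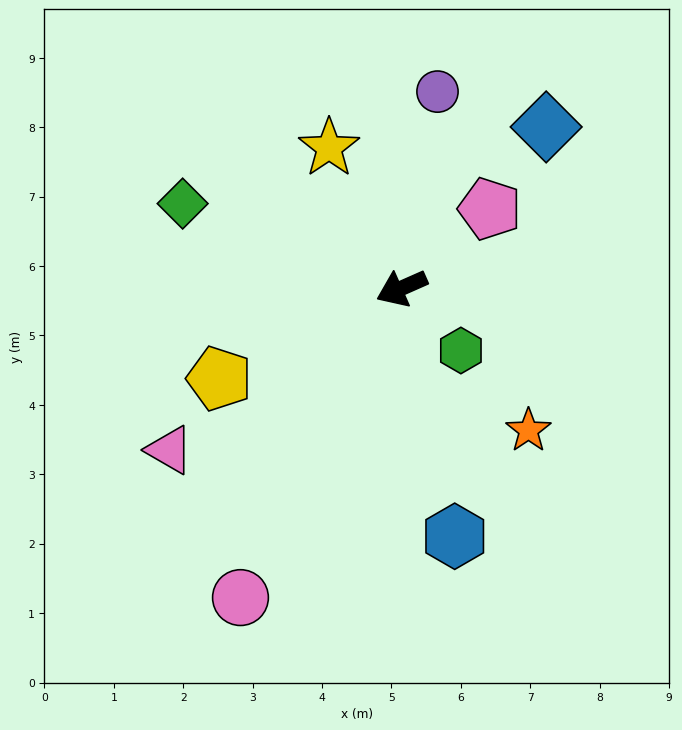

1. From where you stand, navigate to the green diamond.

turn right 45°, forward 3.4 m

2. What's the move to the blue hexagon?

turn left 78°, forward 3.7 m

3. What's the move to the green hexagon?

turn left 110°, forward 1.2 m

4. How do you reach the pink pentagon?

turn right 162°, forward 1.7 m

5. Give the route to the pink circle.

turn left 39°, forward 5.0 m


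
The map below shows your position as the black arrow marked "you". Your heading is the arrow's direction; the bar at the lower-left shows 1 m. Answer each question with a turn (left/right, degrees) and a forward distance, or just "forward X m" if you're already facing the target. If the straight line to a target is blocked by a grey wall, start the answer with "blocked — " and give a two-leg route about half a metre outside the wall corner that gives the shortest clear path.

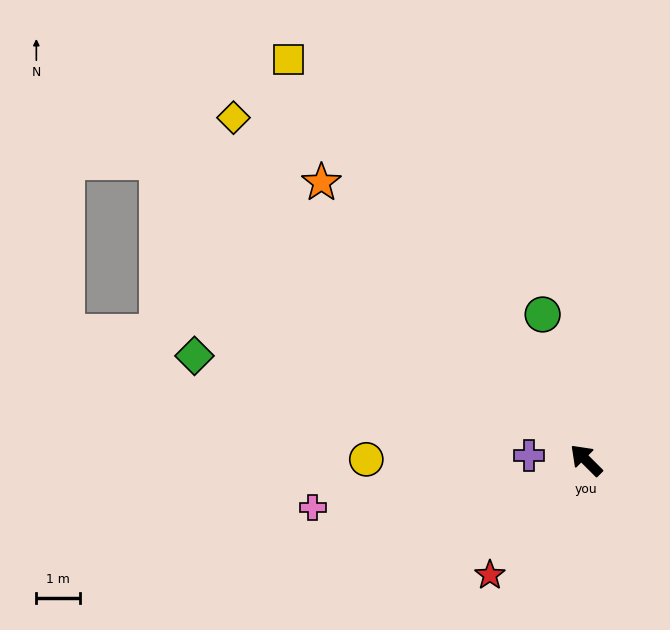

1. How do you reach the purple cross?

turn left 40°, forward 1.3 m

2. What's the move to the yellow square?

turn right 8°, forward 11.3 m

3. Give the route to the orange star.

forward 8.7 m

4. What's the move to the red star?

turn left 95°, forward 3.4 m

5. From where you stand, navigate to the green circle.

turn right 28°, forward 3.5 m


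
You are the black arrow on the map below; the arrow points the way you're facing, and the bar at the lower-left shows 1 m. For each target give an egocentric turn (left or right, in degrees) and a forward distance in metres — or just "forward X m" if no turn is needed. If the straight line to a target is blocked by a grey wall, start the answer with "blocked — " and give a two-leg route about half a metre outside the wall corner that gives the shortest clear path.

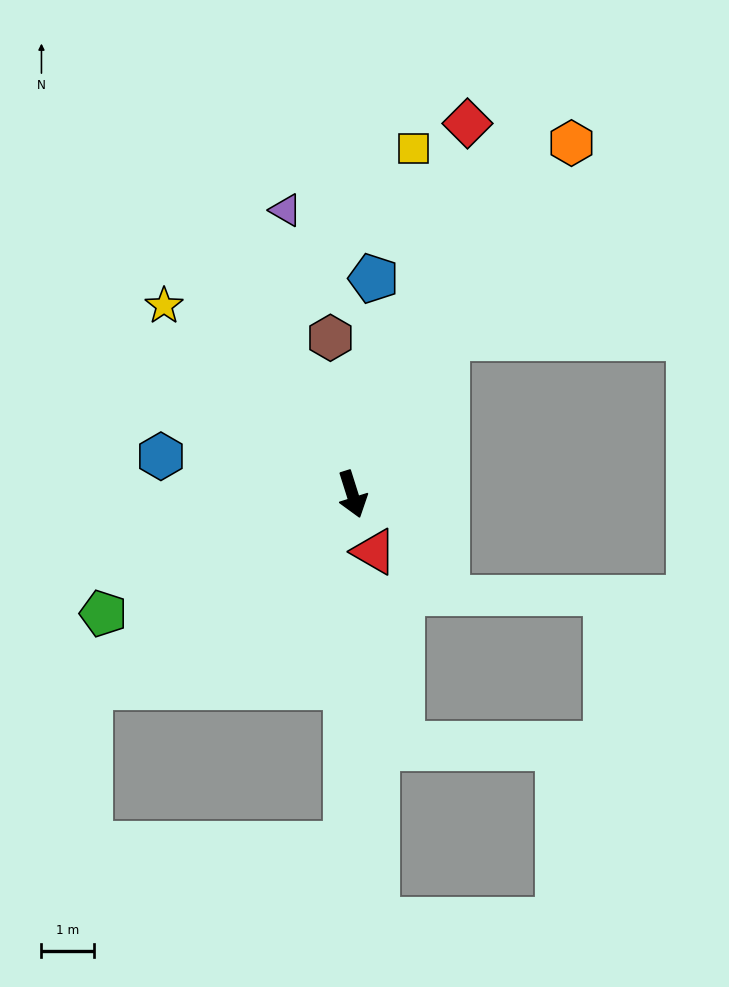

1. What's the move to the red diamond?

turn left 145°, forward 7.3 m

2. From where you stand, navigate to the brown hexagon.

turn left 170°, forward 3.0 m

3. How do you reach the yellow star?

turn right 153°, forward 5.0 m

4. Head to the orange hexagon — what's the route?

turn left 131°, forward 7.8 m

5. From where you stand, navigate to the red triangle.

turn left 3°, forward 1.2 m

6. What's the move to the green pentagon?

turn right 82°, forward 5.2 m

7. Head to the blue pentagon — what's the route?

turn left 157°, forward 4.1 m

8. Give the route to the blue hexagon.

turn right 119°, forward 3.7 m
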